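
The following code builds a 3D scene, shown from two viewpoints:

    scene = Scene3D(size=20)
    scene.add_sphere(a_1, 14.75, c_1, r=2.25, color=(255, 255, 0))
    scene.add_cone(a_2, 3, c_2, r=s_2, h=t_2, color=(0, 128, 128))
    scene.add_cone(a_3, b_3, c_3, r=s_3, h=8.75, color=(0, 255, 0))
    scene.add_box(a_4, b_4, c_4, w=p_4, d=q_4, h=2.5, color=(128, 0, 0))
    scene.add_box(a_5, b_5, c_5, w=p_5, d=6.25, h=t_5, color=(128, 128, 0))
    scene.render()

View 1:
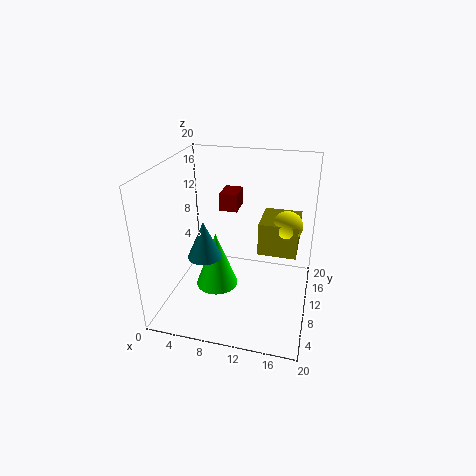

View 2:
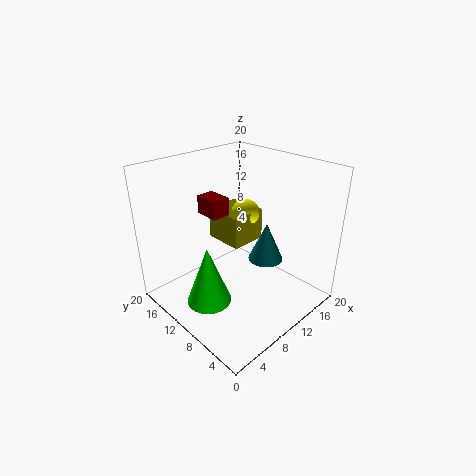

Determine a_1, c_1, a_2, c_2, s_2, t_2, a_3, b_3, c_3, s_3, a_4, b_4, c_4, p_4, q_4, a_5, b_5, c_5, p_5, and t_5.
a_1 = 16.25, c_1 = 10.25, a_2 = 7.75, c_2 = 11, s_2 = 2, t_2 = 4.5, a_3 = 6, b_3 = 12, c_3 = 0.25, s_3 = 3.25, a_4 = 7, b_4 = 11.25, c_4 = 13.25, p_4 = 2.5, q_4 = 3.5, a_5 = 12.25, b_5 = 12.75, c_5 = 6, p_5 = 5.75, t_5 = 5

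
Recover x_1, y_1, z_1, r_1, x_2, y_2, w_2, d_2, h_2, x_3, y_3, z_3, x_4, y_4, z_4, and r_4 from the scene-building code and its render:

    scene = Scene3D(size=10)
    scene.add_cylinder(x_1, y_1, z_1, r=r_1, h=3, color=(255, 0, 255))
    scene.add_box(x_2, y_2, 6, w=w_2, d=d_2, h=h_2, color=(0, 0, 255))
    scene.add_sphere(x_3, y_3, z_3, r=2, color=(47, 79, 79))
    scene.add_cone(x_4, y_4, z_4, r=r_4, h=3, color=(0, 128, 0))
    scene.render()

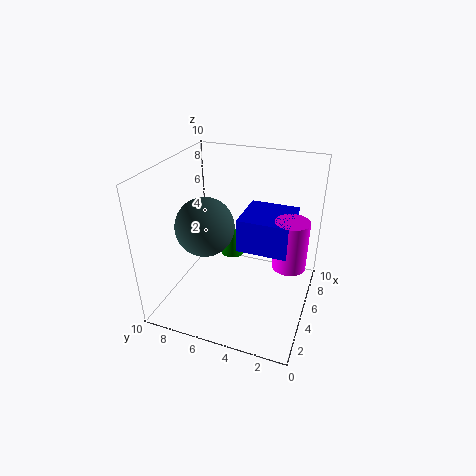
x_1 = 3
y_1 = 1
z_1 = 5
r_1 = 1
x_2 = 2
y_2 = 1
w_2 = 3
d_2 = 3
h_2 = 2
x_3 = 4
y_3 = 7
z_3 = 6
x_4 = 9
y_4 = 7
z_4 = 1
r_4 = 1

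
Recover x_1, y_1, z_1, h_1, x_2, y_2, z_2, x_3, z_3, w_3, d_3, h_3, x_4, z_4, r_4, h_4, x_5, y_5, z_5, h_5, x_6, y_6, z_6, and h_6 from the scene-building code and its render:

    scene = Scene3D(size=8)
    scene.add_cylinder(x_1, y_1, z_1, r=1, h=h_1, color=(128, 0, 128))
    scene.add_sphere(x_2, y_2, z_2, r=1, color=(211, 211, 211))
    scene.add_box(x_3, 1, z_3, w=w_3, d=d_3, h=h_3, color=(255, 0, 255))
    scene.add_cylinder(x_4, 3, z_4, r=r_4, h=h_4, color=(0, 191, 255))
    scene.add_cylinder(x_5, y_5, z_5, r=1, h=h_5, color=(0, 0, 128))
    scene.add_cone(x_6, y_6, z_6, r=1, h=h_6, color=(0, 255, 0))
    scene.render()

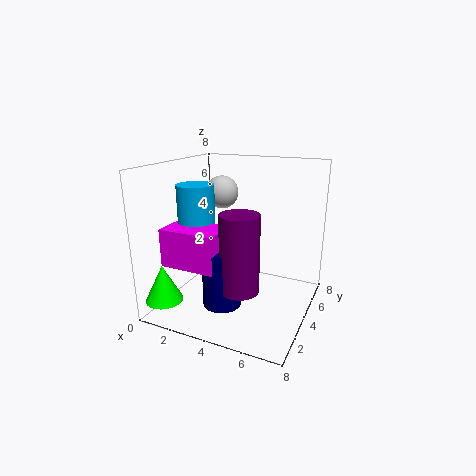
x_1 = 5, y_1 = 2, z_1 = 2, h_1 = 4, x_2 = 2, y_2 = 6, z_2 = 6, x_3 = 1, z_3 = 3, w_3 = 3, d_3 = 2, h_3 = 2, x_4 = 2, z_4 = 3, r_4 = 1, h_4 = 4, x_5 = 4, y_5 = 2, z_5 = 1, h_5 = 3, x_6 = 1, y_6 = 1, z_6 = 1, h_6 = 2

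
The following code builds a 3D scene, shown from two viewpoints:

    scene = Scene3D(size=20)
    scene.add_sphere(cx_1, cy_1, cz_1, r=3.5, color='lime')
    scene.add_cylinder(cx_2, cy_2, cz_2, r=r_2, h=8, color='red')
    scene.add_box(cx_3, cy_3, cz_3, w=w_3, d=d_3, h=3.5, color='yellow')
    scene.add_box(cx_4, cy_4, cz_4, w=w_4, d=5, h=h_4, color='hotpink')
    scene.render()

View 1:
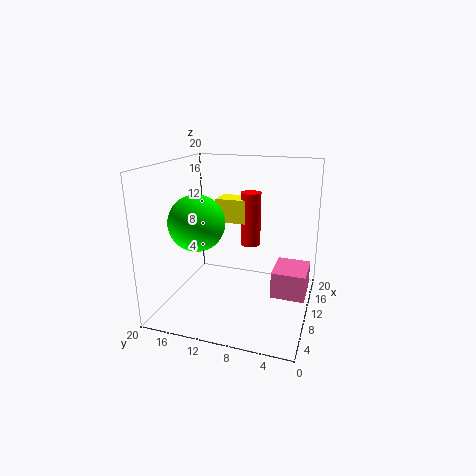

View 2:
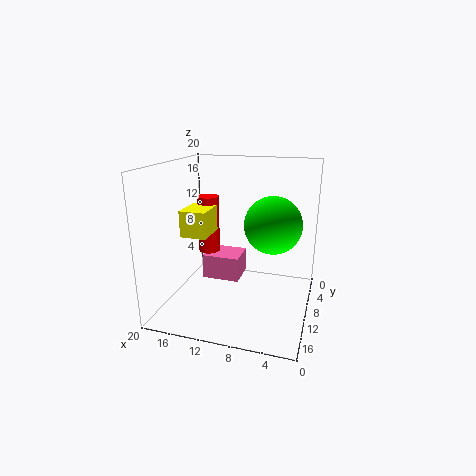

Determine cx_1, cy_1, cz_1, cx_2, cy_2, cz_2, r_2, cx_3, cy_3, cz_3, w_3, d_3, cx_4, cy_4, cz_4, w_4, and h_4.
cx_1 = 4.5; cy_1 = 13.5; cz_1 = 13.5; cx_2 = 14.5; cy_2 = 9.5; cz_2 = 7.5; r_2 = 1.5; cx_3 = 13; cy_3 = 10; cz_3 = 11; w_3 = 3.5; d_3 = 4.5; cx_4 = 11.5; cy_4 = 0.5; cz_4 = 0.5; w_4 = 6; h_4 = 4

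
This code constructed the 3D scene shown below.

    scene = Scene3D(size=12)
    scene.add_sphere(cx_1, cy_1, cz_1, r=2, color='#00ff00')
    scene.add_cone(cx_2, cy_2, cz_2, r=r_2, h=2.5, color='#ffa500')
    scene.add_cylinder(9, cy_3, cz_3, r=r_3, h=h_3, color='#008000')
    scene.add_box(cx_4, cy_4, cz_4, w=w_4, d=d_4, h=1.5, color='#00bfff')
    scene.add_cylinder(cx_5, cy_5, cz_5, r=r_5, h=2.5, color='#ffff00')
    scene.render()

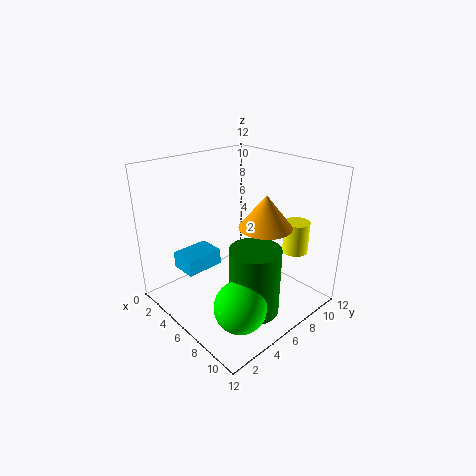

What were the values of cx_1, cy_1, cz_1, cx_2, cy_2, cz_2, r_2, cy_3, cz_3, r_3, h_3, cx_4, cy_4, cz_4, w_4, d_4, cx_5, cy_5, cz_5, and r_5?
cx_1 = 9.5
cy_1 = 3
cz_1 = 2.5
cx_2 = 9
cy_2 = 6
cz_2 = 8
r_2 = 2
cy_3 = 5
cz_3 = 1
r_3 = 2
h_3 = 5.5
cx_4 = 0.5
cy_4 = 3
cz_4 = 2
w_4 = 2.5
d_4 = 3.5
cx_5 = 10
cy_5 = 8.5
cz_5 = 5.5
r_5 = 1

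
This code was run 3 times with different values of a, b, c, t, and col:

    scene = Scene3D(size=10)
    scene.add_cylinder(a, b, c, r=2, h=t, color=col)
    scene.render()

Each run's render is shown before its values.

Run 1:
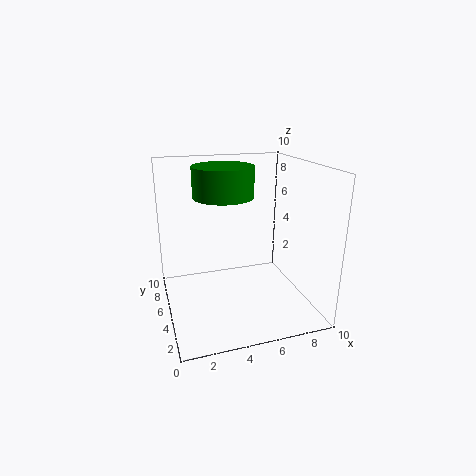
a = 4; b = 5; c = 8; t = 2; col = 'green'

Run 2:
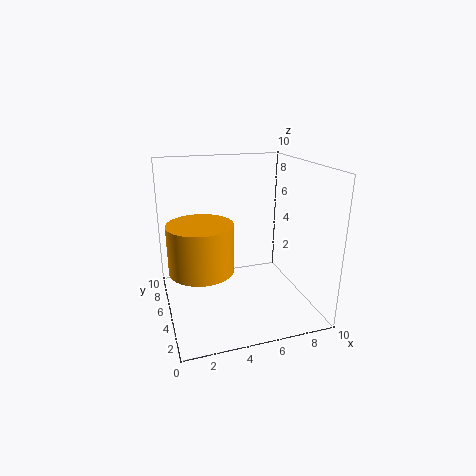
a = 2; b = 3; c = 4; t = 3; col = 'orange'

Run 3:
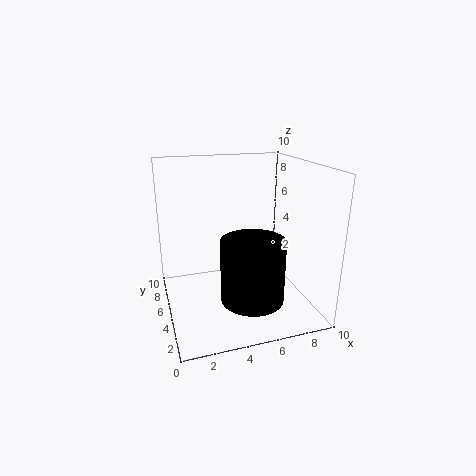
a = 5; b = 2; c = 2; t = 4; col = 'black'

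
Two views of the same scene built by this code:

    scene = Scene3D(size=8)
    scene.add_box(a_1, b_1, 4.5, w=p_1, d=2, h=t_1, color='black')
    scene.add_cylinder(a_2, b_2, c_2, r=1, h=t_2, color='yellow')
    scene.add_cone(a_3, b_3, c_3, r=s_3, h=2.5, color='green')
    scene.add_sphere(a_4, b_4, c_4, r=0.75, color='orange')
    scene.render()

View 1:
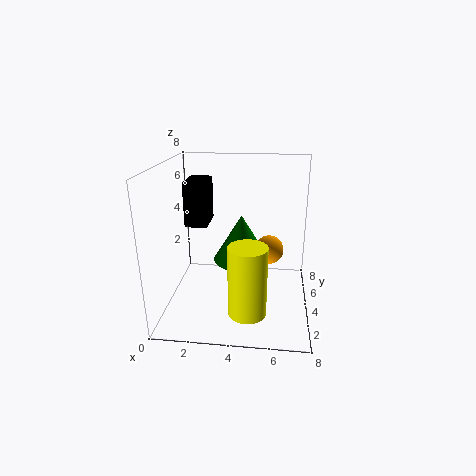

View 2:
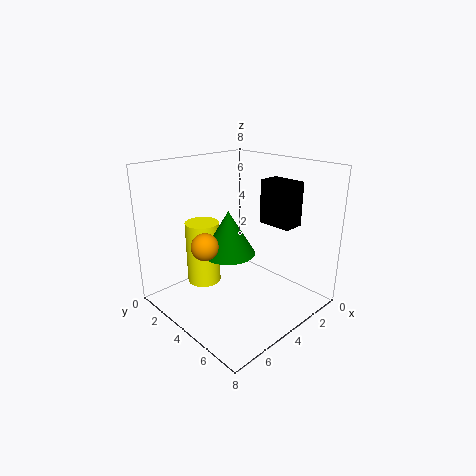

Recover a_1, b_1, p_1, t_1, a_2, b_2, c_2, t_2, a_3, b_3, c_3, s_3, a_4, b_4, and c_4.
a_1 = 1
b_1 = 4
p_1 = 1.25
t_1 = 2.5
a_2 = 4.75
b_2 = 1.75
c_2 = 0.75
t_2 = 3.75
a_3 = 4.25
b_3 = 3.5
c_3 = 3
s_3 = 1.5
a_4 = 5.75
b_4 = 3.25
c_4 = 3.75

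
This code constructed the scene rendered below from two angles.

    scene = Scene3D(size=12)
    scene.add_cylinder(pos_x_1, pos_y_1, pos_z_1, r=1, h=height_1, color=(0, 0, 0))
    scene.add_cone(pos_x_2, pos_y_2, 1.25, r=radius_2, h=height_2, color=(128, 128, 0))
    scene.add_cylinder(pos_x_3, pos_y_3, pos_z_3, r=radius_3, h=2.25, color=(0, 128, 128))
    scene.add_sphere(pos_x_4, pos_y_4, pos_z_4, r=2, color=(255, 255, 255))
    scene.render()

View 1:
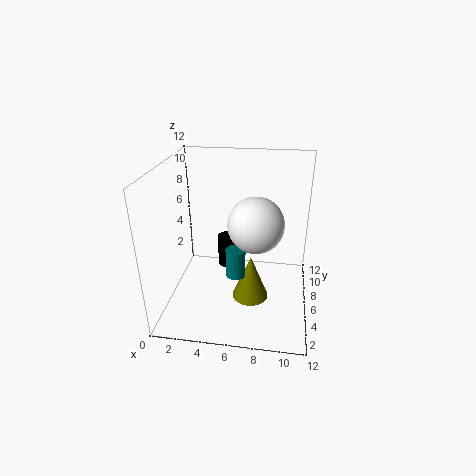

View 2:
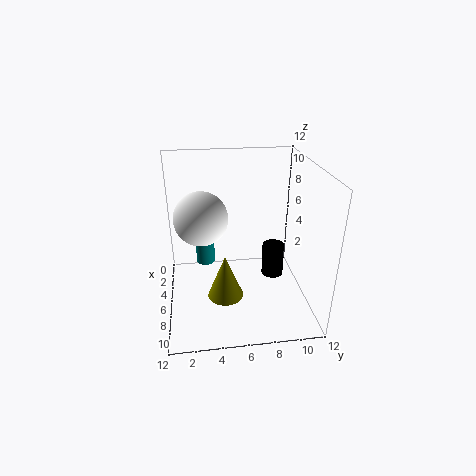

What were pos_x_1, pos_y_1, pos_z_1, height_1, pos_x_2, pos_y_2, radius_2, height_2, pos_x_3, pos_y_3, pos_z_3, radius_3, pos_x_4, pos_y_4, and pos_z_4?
pos_x_1 = 4.5; pos_y_1 = 9.5; pos_z_1 = 1.25; height_1 = 3; pos_x_2 = 7.25; pos_y_2 = 4.75; radius_2 = 1.5; height_2 = 3.75; pos_x_3 = 6.25; pos_y_3 = 3.25; pos_z_3 = 4.25; radius_3 = 0.75; pos_x_4 = 7.75; pos_y_4 = 3; pos_z_4 = 8.75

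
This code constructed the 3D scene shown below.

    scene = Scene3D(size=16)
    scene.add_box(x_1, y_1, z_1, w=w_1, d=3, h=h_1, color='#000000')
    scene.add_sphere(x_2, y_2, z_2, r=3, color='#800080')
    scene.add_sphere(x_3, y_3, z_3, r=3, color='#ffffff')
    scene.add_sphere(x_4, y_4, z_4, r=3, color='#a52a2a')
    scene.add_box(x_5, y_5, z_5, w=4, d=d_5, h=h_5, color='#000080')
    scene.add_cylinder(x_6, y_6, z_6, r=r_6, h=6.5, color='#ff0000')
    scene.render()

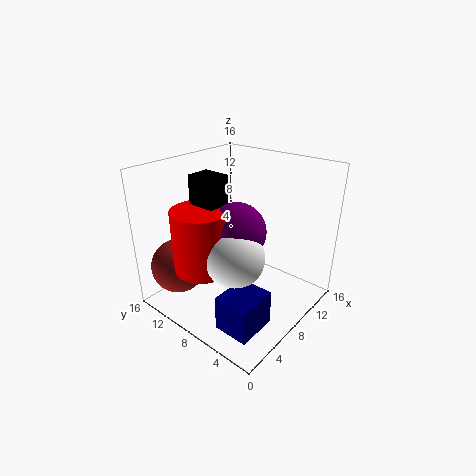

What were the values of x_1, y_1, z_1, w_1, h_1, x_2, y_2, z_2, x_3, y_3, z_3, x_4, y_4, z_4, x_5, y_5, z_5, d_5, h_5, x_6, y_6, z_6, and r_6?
x_1 = 4, y_1 = 8, z_1 = 10, w_1 = 2.5, h_1 = 5.5, x_2 = 6, y_2 = 6.5, z_2 = 10, x_3 = 4.5, y_3 = 5.5, z_3 = 8, x_4 = 3, y_4 = 12.5, z_4 = 5, x_5 = 0.5, y_5 = 1, z_5 = 2.5, d_5 = 3.5, h_5 = 3.5, x_6 = 3.5, y_6 = 9, z_6 = 6, r_6 = 3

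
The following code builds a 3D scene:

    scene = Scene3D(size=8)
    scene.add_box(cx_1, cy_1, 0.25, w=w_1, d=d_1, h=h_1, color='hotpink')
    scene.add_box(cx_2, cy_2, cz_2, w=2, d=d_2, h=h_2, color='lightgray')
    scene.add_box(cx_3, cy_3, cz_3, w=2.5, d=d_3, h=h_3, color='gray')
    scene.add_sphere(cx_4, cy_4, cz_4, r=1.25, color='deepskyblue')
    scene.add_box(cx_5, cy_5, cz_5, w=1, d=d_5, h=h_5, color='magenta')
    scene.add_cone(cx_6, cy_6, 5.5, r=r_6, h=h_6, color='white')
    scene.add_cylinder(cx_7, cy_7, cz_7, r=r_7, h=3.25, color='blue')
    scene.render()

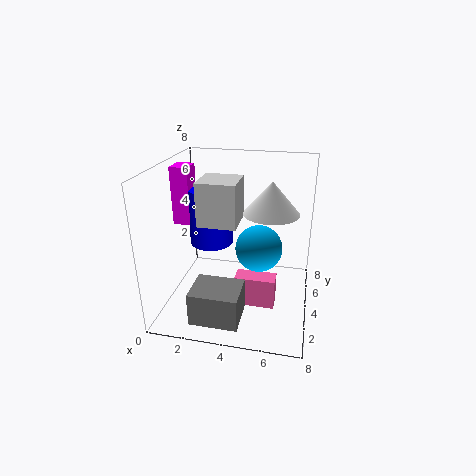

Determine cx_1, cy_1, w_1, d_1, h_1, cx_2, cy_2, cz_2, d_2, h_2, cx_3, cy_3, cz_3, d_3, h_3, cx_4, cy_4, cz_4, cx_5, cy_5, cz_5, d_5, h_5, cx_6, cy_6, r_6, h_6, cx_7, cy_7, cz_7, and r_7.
cx_1 = 4, cy_1 = 3, w_1 = 2.25, d_1 = 1, h_1 = 1.75, cx_2 = 2.25, cy_2 = 2.25, cz_2 = 5.25, d_2 = 2, h_2 = 2.25, cx_3 = 2.25, cy_3 = 0.25, cz_3 = 0.75, d_3 = 2, h_3 = 1.75, cx_4 = 5.25, cy_4 = 3.5, cz_4 = 3.75, cx_5 = 0.25, cy_5 = 4, cz_5 = 4.5, d_5 = 1.25, h_5 = 3.25, cx_6 = 5.75, cy_6 = 4.25, r_6 = 1.5, h_6 = 1.75, cx_7 = 2.25, cy_7 = 4.75, cz_7 = 3.25, r_7 = 1.25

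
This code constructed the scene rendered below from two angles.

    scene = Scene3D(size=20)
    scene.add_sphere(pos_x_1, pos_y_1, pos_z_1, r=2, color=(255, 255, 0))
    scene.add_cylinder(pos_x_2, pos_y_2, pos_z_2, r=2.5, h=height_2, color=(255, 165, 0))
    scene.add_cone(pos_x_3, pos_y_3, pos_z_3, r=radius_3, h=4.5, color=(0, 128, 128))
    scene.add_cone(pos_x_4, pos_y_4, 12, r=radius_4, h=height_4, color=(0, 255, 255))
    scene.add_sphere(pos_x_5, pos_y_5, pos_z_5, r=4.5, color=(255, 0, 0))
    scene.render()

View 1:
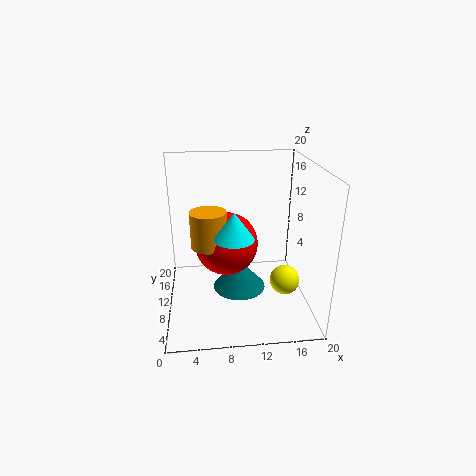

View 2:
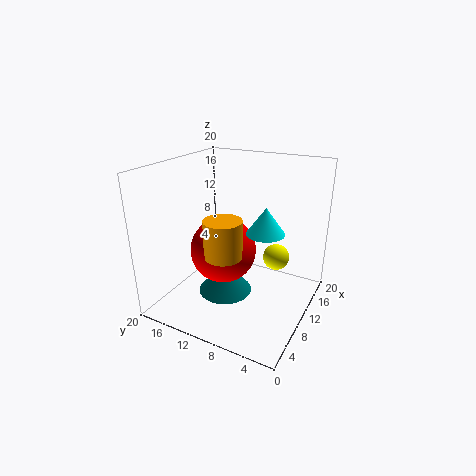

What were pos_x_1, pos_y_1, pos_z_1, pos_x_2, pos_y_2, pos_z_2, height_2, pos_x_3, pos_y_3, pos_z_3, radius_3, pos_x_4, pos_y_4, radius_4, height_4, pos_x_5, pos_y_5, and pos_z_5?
pos_x_1 = 16
pos_y_1 = 6.5
pos_z_1 = 5
pos_x_2 = 6
pos_y_2 = 10
pos_z_2 = 9
height_2 = 5
pos_x_3 = 10.5
pos_y_3 = 12.5
pos_z_3 = 0.5
radius_3 = 4
pos_x_4 = 9
pos_y_4 = 5.5
radius_4 = 2.5
height_4 = 3.5
pos_x_5 = 8.5
pos_y_5 = 11.5
pos_z_5 = 8.5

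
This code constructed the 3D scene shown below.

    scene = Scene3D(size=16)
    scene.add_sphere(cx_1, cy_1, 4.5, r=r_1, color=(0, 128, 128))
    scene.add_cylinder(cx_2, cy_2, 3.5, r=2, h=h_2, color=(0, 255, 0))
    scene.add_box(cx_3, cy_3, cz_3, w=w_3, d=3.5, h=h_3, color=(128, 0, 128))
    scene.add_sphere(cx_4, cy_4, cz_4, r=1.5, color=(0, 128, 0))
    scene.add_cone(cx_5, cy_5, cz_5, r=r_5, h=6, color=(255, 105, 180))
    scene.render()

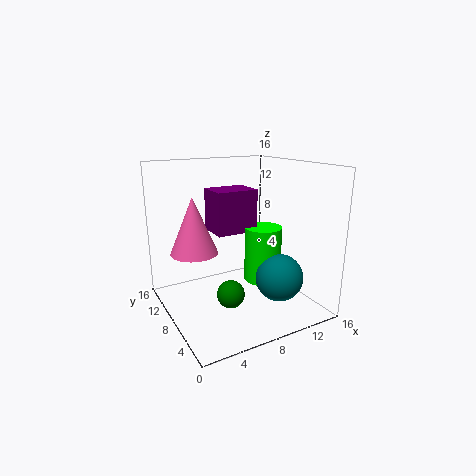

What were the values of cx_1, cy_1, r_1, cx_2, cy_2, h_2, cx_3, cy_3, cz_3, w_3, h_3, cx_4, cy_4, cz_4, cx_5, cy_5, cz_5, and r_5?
cx_1 = 10.5
cy_1 = 3.5
r_1 = 2.5
cx_2 = 10
cy_2 = 6
h_2 = 6
cx_3 = 5
cy_3 = 6.5
cz_3 = 9
w_3 = 4.5
h_3 = 4.5
cx_4 = 6
cy_4 = 6
cz_4 = 2.5
cx_5 = 3
cy_5 = 8.5
cz_5 = 7
r_5 = 2.5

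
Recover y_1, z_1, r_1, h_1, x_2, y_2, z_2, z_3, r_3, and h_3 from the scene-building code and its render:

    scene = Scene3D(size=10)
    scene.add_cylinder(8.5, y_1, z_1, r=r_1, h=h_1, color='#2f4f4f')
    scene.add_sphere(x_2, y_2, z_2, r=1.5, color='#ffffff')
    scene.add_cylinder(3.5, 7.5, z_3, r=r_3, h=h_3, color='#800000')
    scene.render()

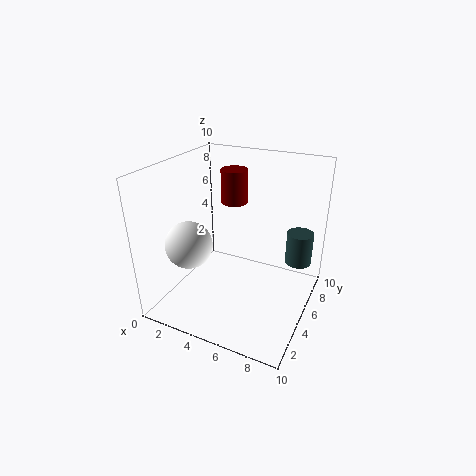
y_1 = 8.5, z_1 = 2, r_1 = 1, h_1 = 2.5, x_2 = 3, y_2 = 2, z_2 = 5.5, z_3 = 6.5, r_3 = 1, h_3 = 2.5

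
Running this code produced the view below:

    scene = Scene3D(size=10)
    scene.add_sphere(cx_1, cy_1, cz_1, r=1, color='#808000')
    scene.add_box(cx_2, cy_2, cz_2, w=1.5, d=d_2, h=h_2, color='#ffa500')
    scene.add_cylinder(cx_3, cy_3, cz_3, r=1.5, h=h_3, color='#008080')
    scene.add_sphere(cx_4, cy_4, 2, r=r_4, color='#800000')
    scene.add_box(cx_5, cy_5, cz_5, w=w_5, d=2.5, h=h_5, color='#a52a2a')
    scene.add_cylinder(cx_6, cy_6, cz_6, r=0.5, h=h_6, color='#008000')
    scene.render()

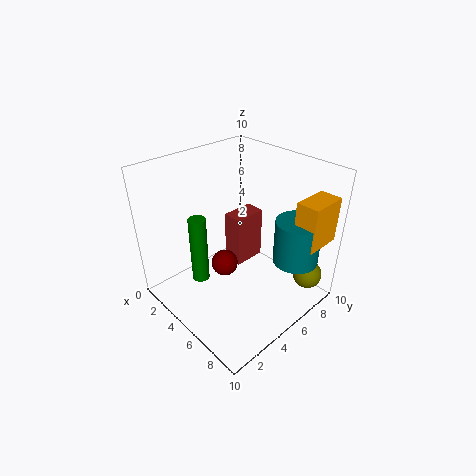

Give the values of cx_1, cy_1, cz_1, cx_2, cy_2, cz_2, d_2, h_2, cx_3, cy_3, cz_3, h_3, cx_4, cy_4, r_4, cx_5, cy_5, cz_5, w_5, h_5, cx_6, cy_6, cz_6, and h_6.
cx_1 = 9; cy_1 = 8; cz_1 = 2.5; cx_2 = 8.5; cy_2 = 6.5; cz_2 = 5.5; d_2 = 2.5; h_2 = 3; cx_3 = 8.5; cy_3 = 7; cz_3 = 4; h_3 = 3; cx_4 = 3.5; cy_4 = 5; r_4 = 1; cx_5 = 2.5; cy_5 = 6; cz_5 = 1.5; w_5 = 1.5; h_5 = 4; cx_6 = 6; cy_6 = 1; cz_6 = 4.5; h_6 = 4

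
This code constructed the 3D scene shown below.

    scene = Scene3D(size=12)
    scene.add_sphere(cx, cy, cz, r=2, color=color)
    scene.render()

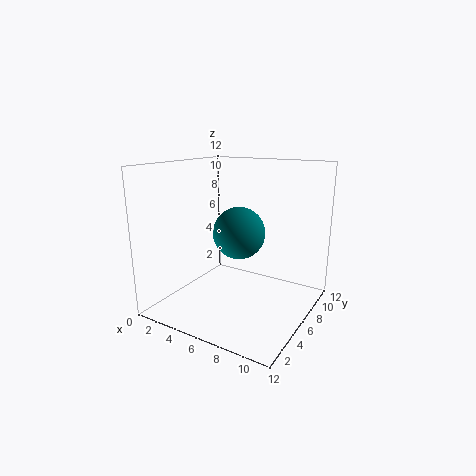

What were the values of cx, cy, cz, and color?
cx = 7
cy = 4.5
cz = 7
color = 'teal'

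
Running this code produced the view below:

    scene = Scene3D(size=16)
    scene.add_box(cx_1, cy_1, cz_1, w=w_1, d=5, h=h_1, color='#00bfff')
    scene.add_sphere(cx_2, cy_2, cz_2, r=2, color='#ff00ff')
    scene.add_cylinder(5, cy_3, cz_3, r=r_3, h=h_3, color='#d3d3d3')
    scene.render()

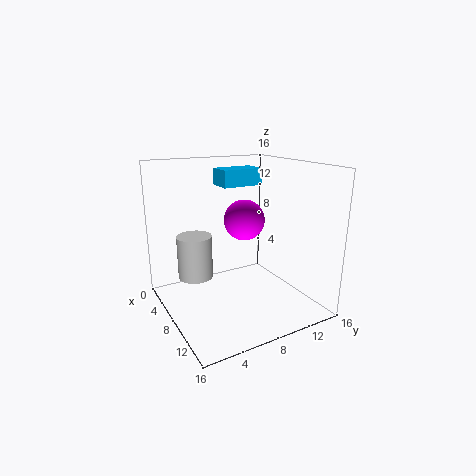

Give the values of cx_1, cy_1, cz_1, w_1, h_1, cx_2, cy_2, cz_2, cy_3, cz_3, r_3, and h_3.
cx_1 = 2, cy_1 = 8, cz_1 = 13, w_1 = 3, h_1 = 2, cx_2 = 11, cy_2 = 7, cz_2 = 11, cy_3 = 4, cz_3 = 3, r_3 = 2, h_3 = 5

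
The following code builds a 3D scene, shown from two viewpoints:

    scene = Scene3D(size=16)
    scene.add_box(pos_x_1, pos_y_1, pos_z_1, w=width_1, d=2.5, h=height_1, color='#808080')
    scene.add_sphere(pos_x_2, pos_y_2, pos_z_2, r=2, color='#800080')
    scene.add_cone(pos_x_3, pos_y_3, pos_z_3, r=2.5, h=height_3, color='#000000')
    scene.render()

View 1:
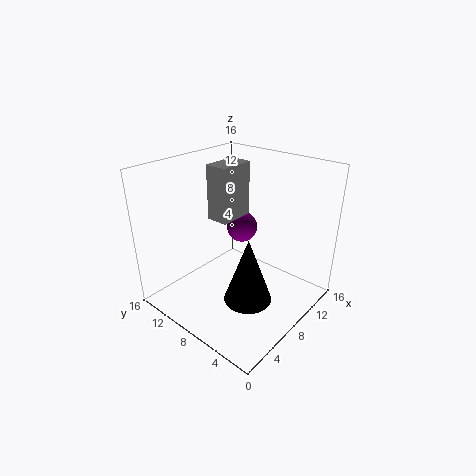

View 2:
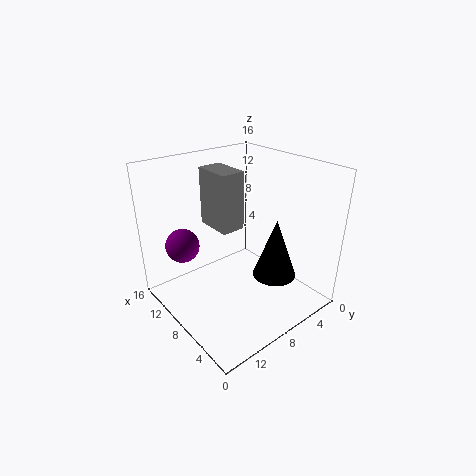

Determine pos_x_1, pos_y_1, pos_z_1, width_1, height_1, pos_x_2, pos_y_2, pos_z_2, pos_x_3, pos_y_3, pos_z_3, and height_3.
pos_x_1 = 6.5, pos_y_1 = 8.5, pos_z_1 = 10, width_1 = 4, height_1 = 6, pos_x_2 = 13.5, pos_y_2 = 12, pos_z_2 = 6, pos_x_3 = 5.5, pos_y_3 = 4.5, pos_z_3 = 3, height_3 = 7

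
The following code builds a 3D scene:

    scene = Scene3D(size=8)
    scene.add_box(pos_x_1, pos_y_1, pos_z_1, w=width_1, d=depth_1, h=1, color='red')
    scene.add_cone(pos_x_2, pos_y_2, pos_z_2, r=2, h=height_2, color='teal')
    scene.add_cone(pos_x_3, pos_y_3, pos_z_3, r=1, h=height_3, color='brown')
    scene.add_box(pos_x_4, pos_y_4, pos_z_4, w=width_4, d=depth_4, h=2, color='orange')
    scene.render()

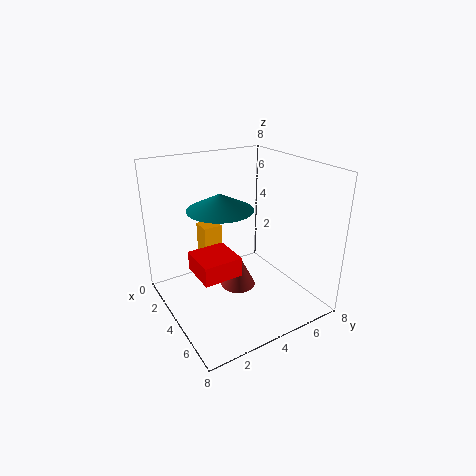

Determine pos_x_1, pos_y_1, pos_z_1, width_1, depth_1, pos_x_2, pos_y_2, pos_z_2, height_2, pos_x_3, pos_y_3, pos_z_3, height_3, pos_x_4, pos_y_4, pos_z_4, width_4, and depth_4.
pos_x_1 = 4
pos_y_1 = 1
pos_z_1 = 3
width_1 = 2
depth_1 = 2
pos_x_2 = 2
pos_y_2 = 4
pos_z_2 = 5
height_2 = 1
pos_x_3 = 4
pos_y_3 = 4
pos_z_3 = 1
height_3 = 2
pos_x_4 = 3
pos_y_4 = 2
pos_z_4 = 3
width_4 = 1
depth_4 = 1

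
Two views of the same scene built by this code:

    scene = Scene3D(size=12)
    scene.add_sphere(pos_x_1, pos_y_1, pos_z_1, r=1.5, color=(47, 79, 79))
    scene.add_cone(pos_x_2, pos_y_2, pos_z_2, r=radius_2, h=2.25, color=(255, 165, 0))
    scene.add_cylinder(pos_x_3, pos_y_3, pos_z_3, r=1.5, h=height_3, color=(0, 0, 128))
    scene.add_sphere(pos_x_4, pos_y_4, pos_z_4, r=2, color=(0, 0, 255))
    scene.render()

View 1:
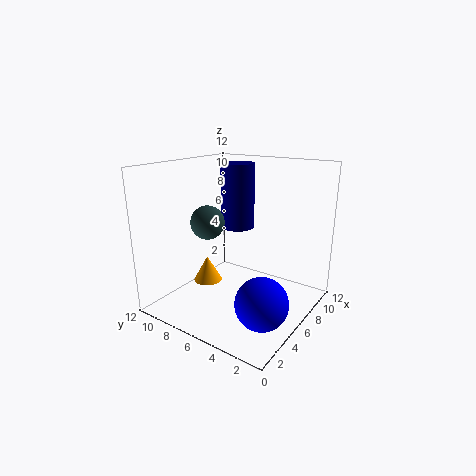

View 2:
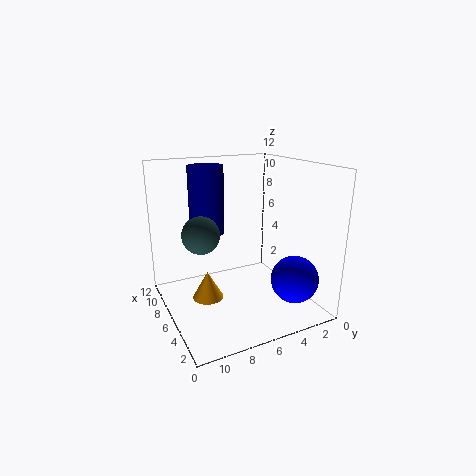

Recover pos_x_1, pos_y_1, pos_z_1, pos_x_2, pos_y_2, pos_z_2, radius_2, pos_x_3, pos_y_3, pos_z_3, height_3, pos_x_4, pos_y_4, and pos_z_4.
pos_x_1 = 6; pos_y_1 = 9.25; pos_z_1 = 6.75; pos_x_2 = 5.5; pos_y_2 = 9; pos_z_2 = 1.5; radius_2 = 1.25; pos_x_3 = 8.5; pos_y_3 = 7.75; pos_z_3 = 6; height_3 = 5.75; pos_x_4 = 3.25; pos_y_4 = 2; pos_z_4 = 2.5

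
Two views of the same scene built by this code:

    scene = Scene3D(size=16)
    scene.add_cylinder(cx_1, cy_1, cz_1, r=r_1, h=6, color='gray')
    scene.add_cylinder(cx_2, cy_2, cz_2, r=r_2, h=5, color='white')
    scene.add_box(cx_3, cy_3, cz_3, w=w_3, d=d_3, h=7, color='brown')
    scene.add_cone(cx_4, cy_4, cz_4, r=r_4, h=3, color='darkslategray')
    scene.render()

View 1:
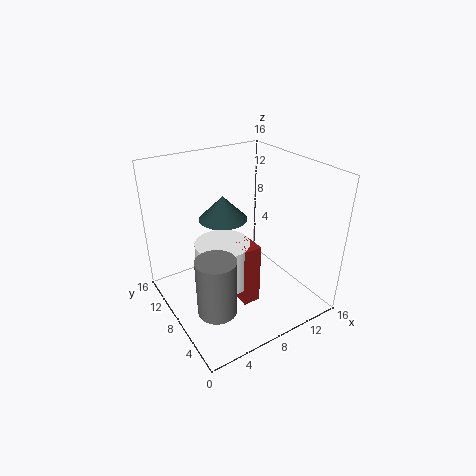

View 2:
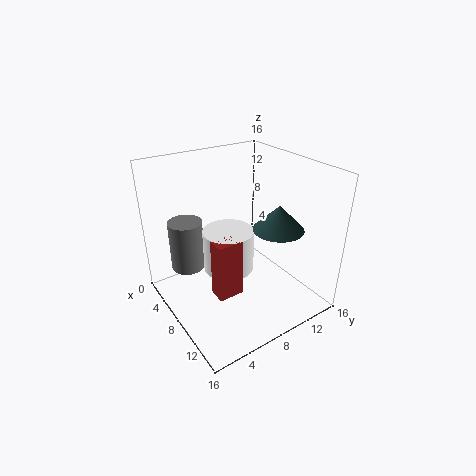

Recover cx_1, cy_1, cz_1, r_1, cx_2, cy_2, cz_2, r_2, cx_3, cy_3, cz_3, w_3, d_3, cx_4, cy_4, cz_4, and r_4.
cx_1 = 3; cy_1 = 4; cz_1 = 3; r_1 = 2; cx_2 = 6; cy_2 = 8; cz_2 = 3; r_2 = 3; cx_3 = 7; cy_3 = 5; cz_3 = 1; w_3 = 2; d_3 = 3; cx_4 = 9; cy_4 = 13; cz_4 = 8; r_4 = 3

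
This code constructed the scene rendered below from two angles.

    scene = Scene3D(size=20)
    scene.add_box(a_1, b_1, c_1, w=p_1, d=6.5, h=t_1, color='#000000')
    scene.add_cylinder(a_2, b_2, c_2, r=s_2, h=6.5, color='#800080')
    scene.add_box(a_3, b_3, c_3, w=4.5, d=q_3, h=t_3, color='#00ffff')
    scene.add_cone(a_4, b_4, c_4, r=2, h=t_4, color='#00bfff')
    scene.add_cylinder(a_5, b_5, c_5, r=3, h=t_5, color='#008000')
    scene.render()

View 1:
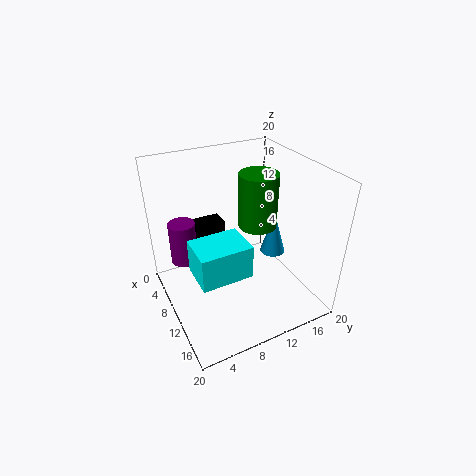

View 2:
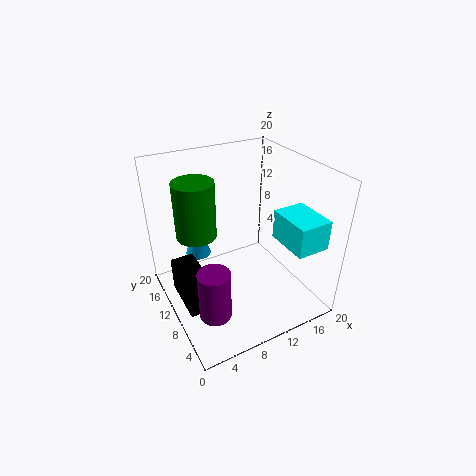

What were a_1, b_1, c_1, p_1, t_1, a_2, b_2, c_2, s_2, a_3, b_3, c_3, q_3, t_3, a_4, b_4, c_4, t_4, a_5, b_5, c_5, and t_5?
a_1 = 0.5
b_1 = 4.5
c_1 = 4.5
p_1 = 3
t_1 = 4.5
a_2 = 3.5
b_2 = 4
c_2 = 4
s_2 = 2
a_3 = 14
b_3 = 1.5
c_3 = 10.5
q_3 = 6
t_3 = 4
a_4 = 7
b_4 = 18
c_4 = 3.5
t_4 = 7
a_5 = 6
b_5 = 15.5
c_5 = 8.5
t_5 = 8.5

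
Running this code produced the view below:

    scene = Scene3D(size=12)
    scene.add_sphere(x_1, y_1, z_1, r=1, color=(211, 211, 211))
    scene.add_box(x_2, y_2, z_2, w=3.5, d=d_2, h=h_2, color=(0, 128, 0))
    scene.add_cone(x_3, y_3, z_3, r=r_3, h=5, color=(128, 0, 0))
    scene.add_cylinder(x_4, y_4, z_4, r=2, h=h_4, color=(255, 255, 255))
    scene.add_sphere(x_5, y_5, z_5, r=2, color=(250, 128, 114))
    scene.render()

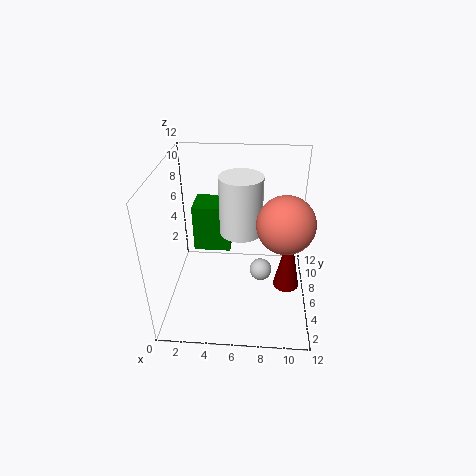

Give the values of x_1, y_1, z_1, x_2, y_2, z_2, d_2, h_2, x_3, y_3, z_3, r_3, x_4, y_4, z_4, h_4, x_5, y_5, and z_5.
x_1 = 8, y_1 = 7, z_1 = 2, x_2 = 1.5, y_2 = 9, z_2 = 2.5, d_2 = 3, h_2 = 4.5, x_3 = 10, y_3 = 3.5, z_3 = 3.5, r_3 = 1, x_4 = 6, y_4 = 9.5, z_4 = 4.5, h_4 = 5.5, x_5 = 9.5, y_5 = 2.5, z_5 = 9.5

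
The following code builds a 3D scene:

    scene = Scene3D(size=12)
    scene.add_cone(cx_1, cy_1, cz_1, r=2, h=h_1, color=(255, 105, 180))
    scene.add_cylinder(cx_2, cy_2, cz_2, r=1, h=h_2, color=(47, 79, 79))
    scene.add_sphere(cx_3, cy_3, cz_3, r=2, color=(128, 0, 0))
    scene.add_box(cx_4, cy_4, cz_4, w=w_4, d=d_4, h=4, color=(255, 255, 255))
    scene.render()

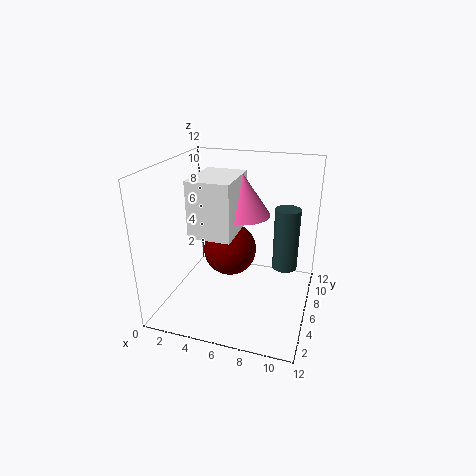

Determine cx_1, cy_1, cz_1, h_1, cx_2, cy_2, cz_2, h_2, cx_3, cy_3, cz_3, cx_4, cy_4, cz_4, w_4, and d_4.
cx_1 = 7, cy_1 = 4, cz_1 = 9, h_1 = 3, cx_2 = 10, cy_2 = 6, cz_2 = 4, h_2 = 5, cx_3 = 6, cy_3 = 4, cz_3 = 6, cx_4 = 4, cy_4 = 1, cz_4 = 8, w_4 = 3, d_4 = 4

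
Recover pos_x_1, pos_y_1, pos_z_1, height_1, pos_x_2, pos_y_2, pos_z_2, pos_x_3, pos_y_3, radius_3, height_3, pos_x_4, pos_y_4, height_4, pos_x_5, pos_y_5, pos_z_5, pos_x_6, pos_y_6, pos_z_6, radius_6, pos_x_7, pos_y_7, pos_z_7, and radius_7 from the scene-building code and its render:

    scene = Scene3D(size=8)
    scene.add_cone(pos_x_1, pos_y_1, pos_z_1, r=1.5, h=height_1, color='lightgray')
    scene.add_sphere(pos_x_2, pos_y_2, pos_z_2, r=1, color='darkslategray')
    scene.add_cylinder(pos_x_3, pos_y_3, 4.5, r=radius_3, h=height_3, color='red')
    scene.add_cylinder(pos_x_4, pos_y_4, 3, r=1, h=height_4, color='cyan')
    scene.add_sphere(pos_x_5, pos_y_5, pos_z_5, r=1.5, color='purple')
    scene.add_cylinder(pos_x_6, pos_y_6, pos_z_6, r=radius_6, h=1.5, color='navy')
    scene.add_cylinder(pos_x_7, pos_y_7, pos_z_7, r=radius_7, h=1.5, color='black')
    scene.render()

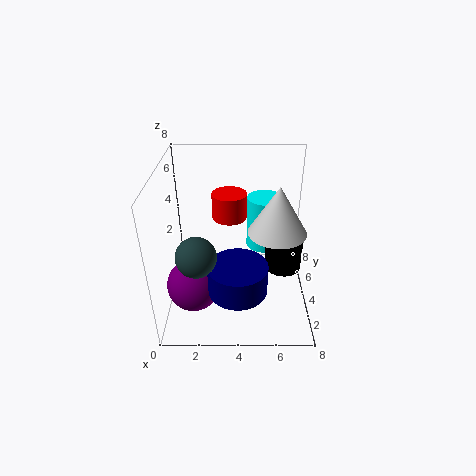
pos_x_1 = 6, pos_y_1 = 3, pos_z_1 = 5, height_1 = 2.5, pos_x_2 = 2, pos_y_2 = 1.5, pos_z_2 = 4.5, pos_x_3 = 3.5, pos_y_3 = 5.5, radius_3 = 1, height_3 = 1.5, pos_x_4 = 5.5, pos_y_4 = 5, height_4 = 3, pos_x_5 = 1.5, pos_y_5 = 3, pos_z_5 = 1.5, pos_x_6 = 4, pos_y_6 = 1.5, pos_z_6 = 2.5, radius_6 = 1.5, pos_x_7 = 6.5, pos_y_7 = 3.5, pos_z_7 = 2.5, radius_7 = 1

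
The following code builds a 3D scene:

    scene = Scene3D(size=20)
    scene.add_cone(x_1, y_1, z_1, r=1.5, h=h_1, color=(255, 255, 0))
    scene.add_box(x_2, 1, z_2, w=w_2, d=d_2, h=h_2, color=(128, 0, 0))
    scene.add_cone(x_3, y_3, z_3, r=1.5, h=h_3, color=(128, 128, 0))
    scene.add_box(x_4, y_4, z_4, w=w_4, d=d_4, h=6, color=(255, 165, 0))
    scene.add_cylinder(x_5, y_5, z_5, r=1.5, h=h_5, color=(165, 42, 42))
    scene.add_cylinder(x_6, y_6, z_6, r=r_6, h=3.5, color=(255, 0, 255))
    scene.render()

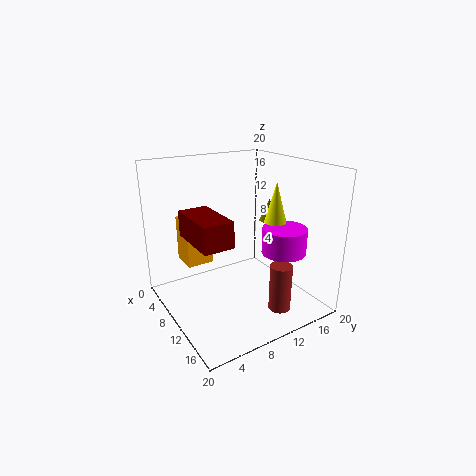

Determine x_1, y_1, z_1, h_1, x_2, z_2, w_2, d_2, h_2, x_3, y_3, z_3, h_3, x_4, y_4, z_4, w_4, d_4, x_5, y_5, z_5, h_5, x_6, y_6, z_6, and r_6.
x_1 = 13, y_1 = 14, z_1 = 12.5, h_1 = 5.5, x_2 = 11.5, z_2 = 13, w_2 = 6.5, d_2 = 3.5, h_2 = 3, x_3 = 6.5, y_3 = 18, z_3 = 10, h_3 = 3.5, x_4 = 6.5, y_4 = 2.5, z_4 = 7.5, w_4 = 3.5, d_4 = 3.5, x_5 = 16, y_5 = 13, z_5 = 1, h_5 = 6.5, x_6 = 14.5, y_6 = 14.5, z_6 = 8.5, r_6 = 3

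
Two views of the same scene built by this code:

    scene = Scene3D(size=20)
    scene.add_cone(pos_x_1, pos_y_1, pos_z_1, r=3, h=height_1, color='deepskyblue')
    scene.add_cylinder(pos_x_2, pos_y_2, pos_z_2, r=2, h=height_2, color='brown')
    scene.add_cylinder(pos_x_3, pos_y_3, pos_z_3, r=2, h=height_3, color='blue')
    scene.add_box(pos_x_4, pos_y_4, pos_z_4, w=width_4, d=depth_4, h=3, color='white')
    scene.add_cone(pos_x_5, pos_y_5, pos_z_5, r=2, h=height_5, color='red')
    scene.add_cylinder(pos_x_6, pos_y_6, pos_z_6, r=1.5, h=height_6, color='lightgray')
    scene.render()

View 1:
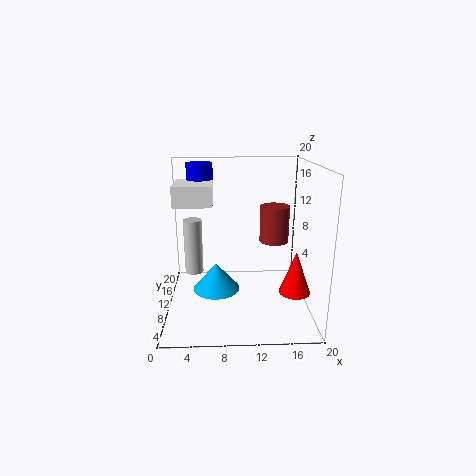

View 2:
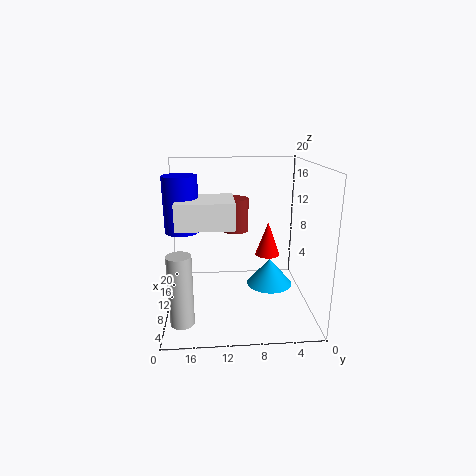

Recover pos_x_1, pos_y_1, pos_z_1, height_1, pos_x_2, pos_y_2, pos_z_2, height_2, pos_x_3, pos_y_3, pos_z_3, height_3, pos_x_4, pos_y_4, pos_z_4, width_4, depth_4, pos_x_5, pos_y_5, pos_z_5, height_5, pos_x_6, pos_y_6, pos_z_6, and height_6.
pos_x_1 = 7
pos_y_1 = 6
pos_z_1 = 4.5
height_1 = 3.5
pos_x_2 = 15
pos_y_2 = 10
pos_z_2 = 9.5
height_2 = 5
pos_x_3 = 4.5
pos_y_3 = 17
pos_z_3 = 13
height_3 = 6.5
pos_x_4 = 1
pos_y_4 = 11
pos_z_4 = 14
width_4 = 5.5
depth_4 = 6.5
pos_x_5 = 17
pos_y_5 = 4.5
pos_z_5 = 4.5
height_5 = 5.5
pos_x_6 = 3
pos_y_6 = 17.5
pos_z_6 = 1.5
height_6 = 9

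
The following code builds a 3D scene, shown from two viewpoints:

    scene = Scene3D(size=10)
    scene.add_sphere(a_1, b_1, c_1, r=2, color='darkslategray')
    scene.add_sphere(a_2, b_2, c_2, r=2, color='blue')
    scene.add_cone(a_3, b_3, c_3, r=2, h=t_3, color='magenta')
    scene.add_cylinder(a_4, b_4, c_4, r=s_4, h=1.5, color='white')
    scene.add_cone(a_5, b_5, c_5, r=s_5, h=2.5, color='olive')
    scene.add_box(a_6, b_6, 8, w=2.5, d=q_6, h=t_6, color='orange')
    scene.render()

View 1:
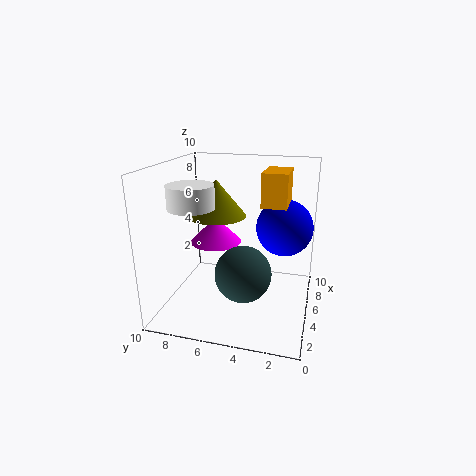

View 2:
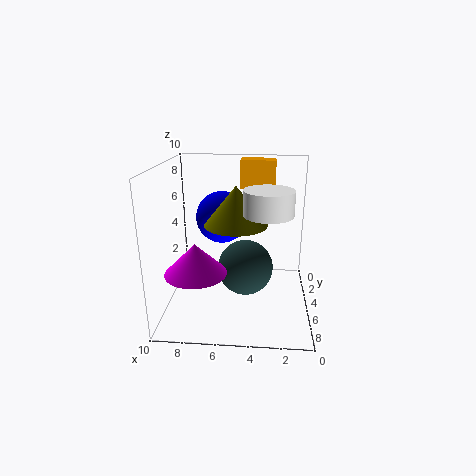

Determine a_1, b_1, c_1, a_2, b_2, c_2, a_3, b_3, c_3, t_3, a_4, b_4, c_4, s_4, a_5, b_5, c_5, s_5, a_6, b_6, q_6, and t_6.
a_1 = 4.5
b_1 = 4.5
c_1 = 2.5
a_2 = 6.5
b_2 = 2
c_2 = 5.5
a_3 = 7.5
b_3 = 7.5
c_3 = 3.5
t_3 = 2
a_4 = 3
b_4 = 7.5
c_4 = 7.5
s_4 = 1.5
a_5 = 5
b_5 = 6.5
c_5 = 6.5
s_5 = 2
a_6 = 2.5
b_6 = 1.5
q_6 = 1.5
t_6 = 2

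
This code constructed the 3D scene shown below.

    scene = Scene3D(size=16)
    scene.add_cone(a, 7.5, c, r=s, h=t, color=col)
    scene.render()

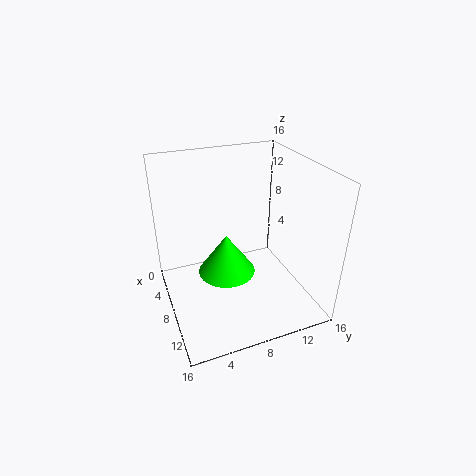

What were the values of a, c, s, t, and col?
a = 5.5; c = 2; s = 3.5; t = 5; col = 'lime'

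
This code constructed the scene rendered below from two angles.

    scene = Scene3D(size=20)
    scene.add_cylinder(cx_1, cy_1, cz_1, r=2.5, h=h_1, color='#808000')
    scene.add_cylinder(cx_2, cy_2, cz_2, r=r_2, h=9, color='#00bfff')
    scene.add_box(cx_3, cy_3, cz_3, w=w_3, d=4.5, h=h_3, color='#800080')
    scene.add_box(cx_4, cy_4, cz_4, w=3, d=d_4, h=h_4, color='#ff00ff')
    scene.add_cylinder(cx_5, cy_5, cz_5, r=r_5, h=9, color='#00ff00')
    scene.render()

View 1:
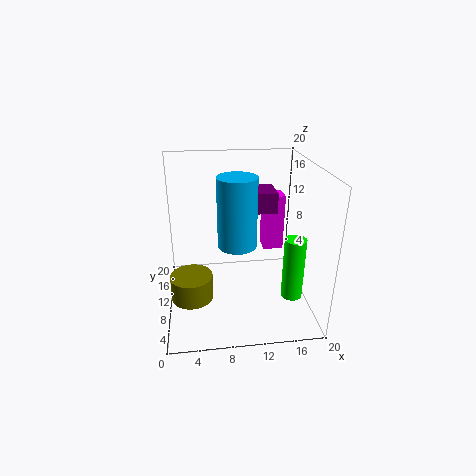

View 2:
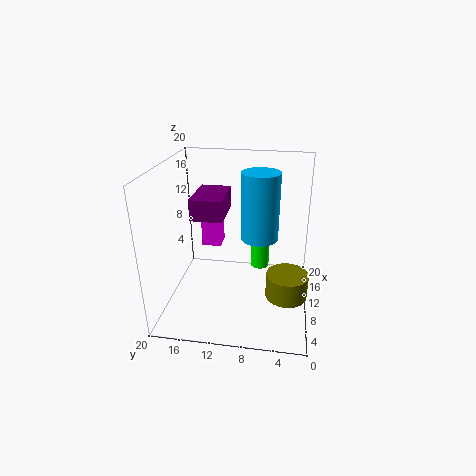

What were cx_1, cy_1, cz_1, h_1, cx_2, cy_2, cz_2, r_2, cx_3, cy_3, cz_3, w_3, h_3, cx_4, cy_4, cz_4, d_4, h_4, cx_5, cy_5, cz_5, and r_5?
cx_1 = 3.5, cy_1 = 3, cz_1 = 6, h_1 = 3, cx_2 = 9.5, cy_2 = 7, cz_2 = 10.5, r_2 = 2.5, cx_3 = 9, cy_3 = 12, cz_3 = 12.5, w_3 = 7, h_3 = 3, cx_4 = 14.5, cy_4 = 13.5, cz_4 = 6, d_4 = 3, h_4 = 8.5, cx_5 = 17.5, cy_5 = 7.5, cz_5 = 1.5, r_5 = 1.5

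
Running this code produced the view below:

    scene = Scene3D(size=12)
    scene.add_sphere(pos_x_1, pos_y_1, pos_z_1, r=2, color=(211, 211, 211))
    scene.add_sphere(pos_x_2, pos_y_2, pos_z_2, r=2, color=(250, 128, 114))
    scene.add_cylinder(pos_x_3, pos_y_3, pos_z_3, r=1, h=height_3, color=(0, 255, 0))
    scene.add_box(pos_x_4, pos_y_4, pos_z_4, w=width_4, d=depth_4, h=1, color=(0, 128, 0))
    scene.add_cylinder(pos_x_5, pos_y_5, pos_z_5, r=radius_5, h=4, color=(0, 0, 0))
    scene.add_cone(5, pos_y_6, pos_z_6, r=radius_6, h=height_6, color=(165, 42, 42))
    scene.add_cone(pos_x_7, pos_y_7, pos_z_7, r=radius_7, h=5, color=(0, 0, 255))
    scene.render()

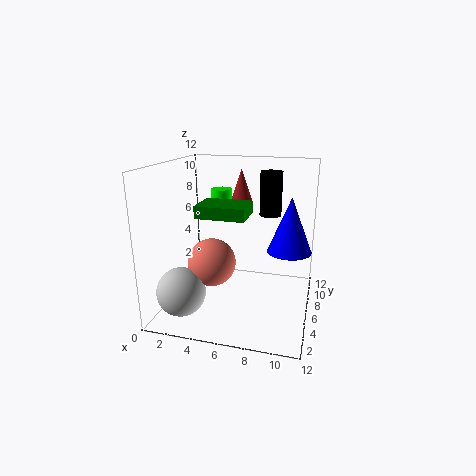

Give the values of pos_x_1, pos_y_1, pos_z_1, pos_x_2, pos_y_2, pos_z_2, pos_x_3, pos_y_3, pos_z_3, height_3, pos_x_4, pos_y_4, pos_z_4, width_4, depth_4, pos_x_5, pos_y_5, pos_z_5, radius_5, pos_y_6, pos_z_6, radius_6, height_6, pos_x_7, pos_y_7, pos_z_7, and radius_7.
pos_x_1 = 2, pos_y_1 = 3, pos_z_1 = 2, pos_x_2 = 4, pos_y_2 = 5, pos_z_2 = 4, pos_x_3 = 3, pos_y_3 = 11, pos_z_3 = 7, height_3 = 2, pos_x_4 = 3, pos_y_4 = 4, pos_z_4 = 8, width_4 = 4, depth_4 = 3, pos_x_5 = 8, pos_y_5 = 10, pos_z_5 = 7, radius_5 = 1, pos_y_6 = 11, pos_z_6 = 8, radius_6 = 1, height_6 = 3, pos_x_7 = 10, pos_y_7 = 9, pos_z_7 = 4, radius_7 = 2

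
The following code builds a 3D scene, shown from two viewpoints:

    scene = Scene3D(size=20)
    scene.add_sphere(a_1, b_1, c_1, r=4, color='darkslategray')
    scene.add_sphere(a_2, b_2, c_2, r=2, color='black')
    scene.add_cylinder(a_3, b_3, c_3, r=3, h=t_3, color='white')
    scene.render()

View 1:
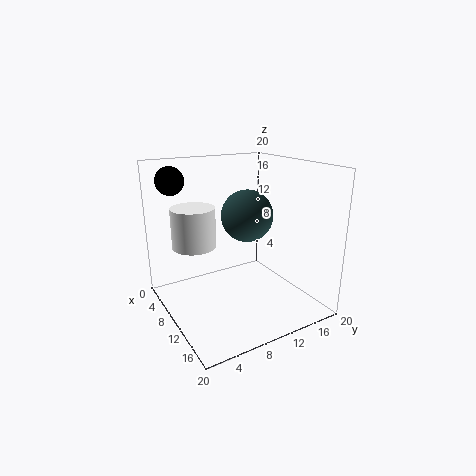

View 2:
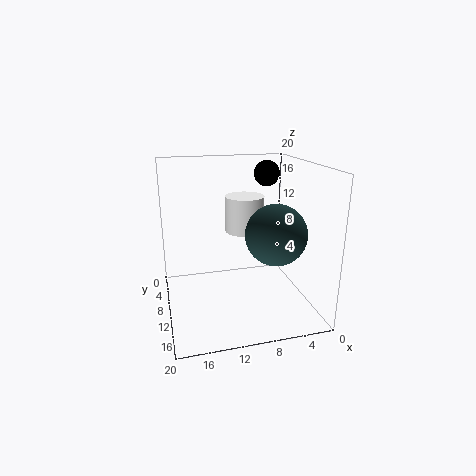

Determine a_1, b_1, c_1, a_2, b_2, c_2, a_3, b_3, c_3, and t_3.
a_1 = 6; b_1 = 14; c_1 = 11.5; a_2 = 3.5; b_2 = 3; c_2 = 17.5; a_3 = 7.5; b_3 = 4.5; c_3 = 9; t_3 = 5.5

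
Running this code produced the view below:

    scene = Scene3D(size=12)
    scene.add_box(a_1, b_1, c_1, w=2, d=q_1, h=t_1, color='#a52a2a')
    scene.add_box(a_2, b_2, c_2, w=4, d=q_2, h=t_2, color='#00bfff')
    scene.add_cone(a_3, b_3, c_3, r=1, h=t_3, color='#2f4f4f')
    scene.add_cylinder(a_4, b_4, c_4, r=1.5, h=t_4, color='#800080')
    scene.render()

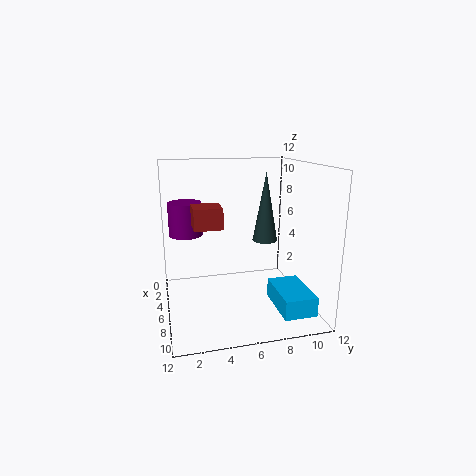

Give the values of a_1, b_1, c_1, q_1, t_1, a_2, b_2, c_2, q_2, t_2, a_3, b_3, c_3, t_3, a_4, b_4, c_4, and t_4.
a_1 = 8; b_1 = 2; c_1 = 8; q_1 = 2; t_1 = 1.5; a_2 = 8; b_2 = 8; c_2 = 1.5; q_2 = 2.5; t_2 = 1.5; a_3 = 7; b_3 = 8; c_3 = 6; t_3 = 5.5; a_4 = 2.5; b_4 = 2; c_4 = 5.5; t_4 = 3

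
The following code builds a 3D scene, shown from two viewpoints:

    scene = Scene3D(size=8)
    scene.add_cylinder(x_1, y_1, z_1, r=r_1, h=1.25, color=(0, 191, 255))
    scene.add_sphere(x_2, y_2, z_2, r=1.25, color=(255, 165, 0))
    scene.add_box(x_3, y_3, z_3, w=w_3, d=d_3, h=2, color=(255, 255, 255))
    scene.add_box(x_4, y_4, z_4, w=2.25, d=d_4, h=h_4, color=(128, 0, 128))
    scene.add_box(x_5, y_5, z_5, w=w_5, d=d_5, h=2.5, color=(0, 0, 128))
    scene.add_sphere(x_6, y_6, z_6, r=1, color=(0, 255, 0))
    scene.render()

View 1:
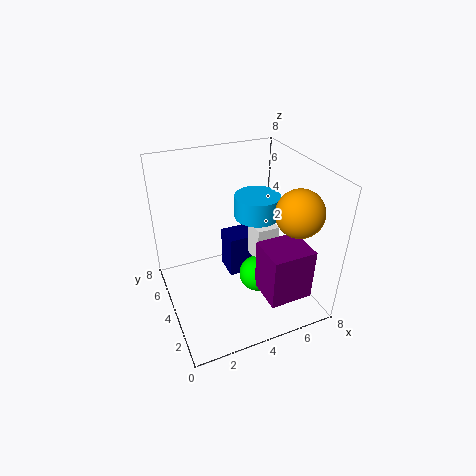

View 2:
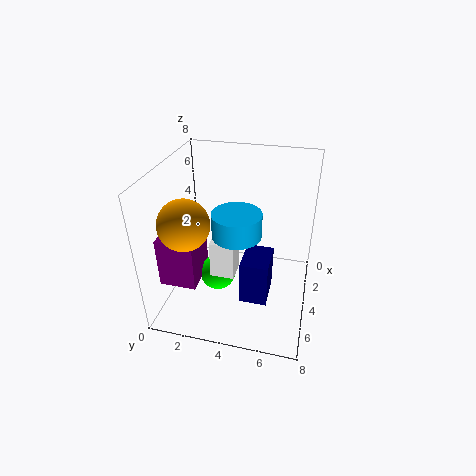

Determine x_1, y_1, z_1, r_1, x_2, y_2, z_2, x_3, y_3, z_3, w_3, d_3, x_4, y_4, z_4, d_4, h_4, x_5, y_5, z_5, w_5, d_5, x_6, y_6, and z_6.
x_1 = 5.25, y_1 = 4.25, z_1 = 5, r_1 = 1.25, x_2 = 6.5, y_2 = 2, z_2 = 6, x_3 = 4.75, y_3 = 3, z_3 = 2.75, w_3 = 1.25, d_3 = 1.25, x_4 = 4.25, y_4 = 0.25, z_4 = 2, d_4 = 2, h_4 = 2.75, x_5 = 3.75, y_5 = 4.5, z_5 = 1, w_5 = 2, d_5 = 1.5, x_6 = 4.75, y_6 = 3, z_6 = 2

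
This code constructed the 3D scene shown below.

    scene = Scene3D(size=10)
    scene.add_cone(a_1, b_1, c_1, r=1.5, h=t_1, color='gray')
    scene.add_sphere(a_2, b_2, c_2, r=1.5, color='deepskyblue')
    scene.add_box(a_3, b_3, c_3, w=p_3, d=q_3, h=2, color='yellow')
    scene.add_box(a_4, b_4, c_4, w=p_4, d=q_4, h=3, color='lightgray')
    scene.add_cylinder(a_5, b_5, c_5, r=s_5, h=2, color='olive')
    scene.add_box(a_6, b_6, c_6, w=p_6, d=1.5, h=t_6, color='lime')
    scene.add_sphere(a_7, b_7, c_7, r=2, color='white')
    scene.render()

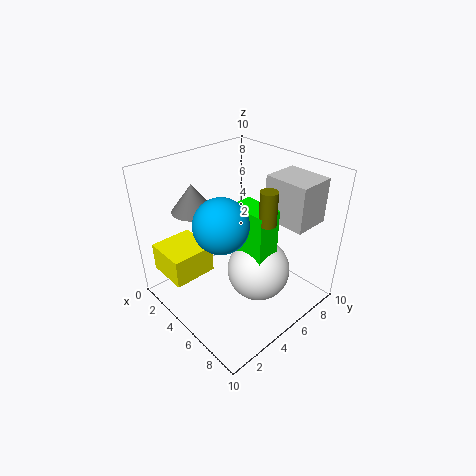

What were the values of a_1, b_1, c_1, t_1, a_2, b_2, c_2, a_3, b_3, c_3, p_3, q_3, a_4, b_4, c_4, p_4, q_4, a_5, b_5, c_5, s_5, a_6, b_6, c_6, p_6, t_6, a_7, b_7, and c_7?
a_1 = 2, b_1 = 3.5, c_1 = 6.5, t_1 = 2, a_2 = 7.5, b_2 = 1.5, c_2 = 8.5, a_3 = 1, b_3 = 0.5, c_3 = 2.5, p_3 = 3, q_3 = 3, a_4 = 6, b_4 = 6.5, c_4 = 6.5, p_4 = 3, q_4 = 2.5, a_5 = 8.5, b_5 = 4, c_5 = 8, s_5 = 0.5, a_6 = 6, b_6 = 3.5, c_6 = 5, p_6 = 2.5, t_6 = 3.5, a_7 = 7.5, b_7 = 4.5, c_7 = 4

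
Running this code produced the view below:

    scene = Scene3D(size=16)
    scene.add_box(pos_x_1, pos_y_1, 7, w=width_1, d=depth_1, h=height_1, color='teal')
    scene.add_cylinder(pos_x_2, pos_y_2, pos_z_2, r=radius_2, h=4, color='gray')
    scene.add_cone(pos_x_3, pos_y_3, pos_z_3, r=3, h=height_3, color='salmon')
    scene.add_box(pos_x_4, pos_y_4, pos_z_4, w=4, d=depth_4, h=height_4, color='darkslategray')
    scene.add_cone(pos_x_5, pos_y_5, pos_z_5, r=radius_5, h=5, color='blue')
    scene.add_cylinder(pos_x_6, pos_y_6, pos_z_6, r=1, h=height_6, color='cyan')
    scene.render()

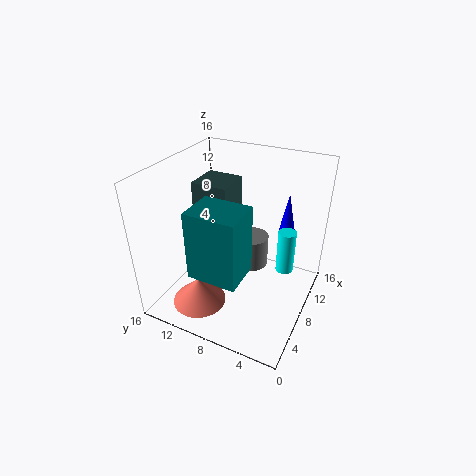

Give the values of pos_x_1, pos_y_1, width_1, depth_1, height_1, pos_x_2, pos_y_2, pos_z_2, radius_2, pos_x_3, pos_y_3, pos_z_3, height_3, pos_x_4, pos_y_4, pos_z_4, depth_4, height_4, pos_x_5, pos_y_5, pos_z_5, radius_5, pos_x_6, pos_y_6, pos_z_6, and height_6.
pos_x_1 = 1, pos_y_1 = 5, width_1 = 4, depth_1 = 5, height_1 = 7, pos_x_2 = 12, pos_y_2 = 8, pos_z_2 = 2, radius_2 = 2, pos_x_3 = 4, pos_y_3 = 11, pos_z_3 = 1, height_3 = 3, pos_x_4 = 7, pos_y_4 = 9, pos_z_4 = 8, depth_4 = 4, height_4 = 6, pos_x_5 = 13, pos_y_5 = 4, pos_z_5 = 7, radius_5 = 1, pos_x_6 = 10, pos_y_6 = 3, pos_z_6 = 4, height_6 = 5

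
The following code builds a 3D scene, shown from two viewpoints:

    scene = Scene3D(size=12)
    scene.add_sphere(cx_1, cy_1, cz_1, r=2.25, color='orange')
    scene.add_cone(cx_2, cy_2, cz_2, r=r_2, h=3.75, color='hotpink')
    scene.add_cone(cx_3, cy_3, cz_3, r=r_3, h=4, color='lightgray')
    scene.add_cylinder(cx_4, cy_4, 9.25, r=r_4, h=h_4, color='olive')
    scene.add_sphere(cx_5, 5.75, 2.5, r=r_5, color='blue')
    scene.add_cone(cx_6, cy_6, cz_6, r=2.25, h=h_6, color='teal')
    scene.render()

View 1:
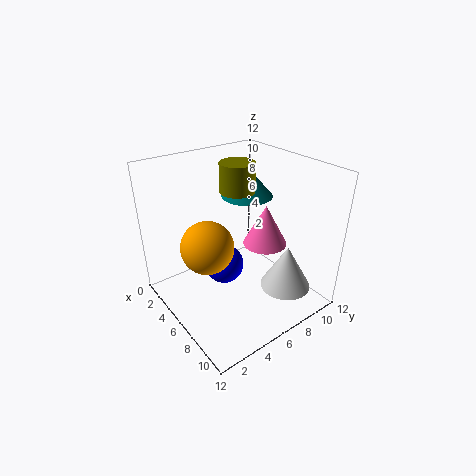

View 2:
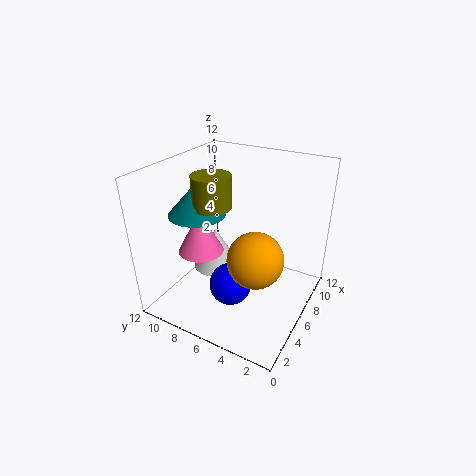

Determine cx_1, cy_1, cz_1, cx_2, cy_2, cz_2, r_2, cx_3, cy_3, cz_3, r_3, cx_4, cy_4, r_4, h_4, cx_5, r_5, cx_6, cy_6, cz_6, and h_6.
cx_1 = 4.75; cy_1 = 3.75; cz_1 = 5.25; cx_2 = 5.5; cy_2 = 9.5; cz_2 = 4; r_2 = 2; cx_3 = 8.25; cy_3 = 9.75; cz_3 = 0.75; r_3 = 2.25; cx_4 = 4.25; cy_4 = 7.25; r_4 = 1.5; h_4 = 2.5; cx_5 = 4.25; r_5 = 1.75; cx_6 = 4; cy_6 = 8.5; cz_6 = 8.5; h_6 = 2.5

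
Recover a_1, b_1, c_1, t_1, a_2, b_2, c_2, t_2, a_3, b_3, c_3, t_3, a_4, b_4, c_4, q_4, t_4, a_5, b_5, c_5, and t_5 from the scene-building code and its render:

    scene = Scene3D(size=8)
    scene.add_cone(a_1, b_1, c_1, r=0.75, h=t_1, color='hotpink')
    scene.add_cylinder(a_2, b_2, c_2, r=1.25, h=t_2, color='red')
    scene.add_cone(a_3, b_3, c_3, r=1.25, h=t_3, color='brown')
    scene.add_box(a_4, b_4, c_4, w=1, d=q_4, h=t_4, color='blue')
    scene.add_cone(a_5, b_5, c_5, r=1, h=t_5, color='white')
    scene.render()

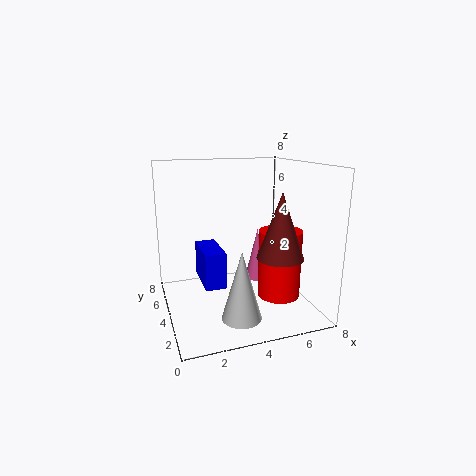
a_1 = 6, b_1 = 6, c_1 = 0.5, t_1 = 3.25, a_2 = 6.5, b_2 = 3.75, c_2 = 0.25, t_2 = 4, a_3 = 5.75, b_3 = 2.25, c_3 = 3.25, t_3 = 3.5, a_4 = 1.5, b_4 = 1.25, c_4 = 2.5, q_4 = 2.25, t_4 = 1.75, a_5 = 3.25, b_5 = 1.25, c_5 = 0.75, t_5 = 3.5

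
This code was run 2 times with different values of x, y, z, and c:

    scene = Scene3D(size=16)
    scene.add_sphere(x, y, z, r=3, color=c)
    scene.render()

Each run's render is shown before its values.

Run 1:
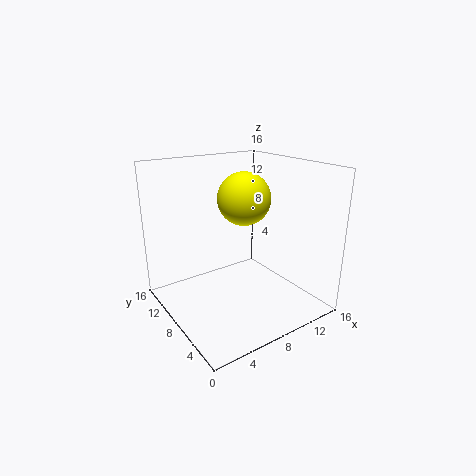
x = 9.5, y = 9, z = 12, c = 'yellow'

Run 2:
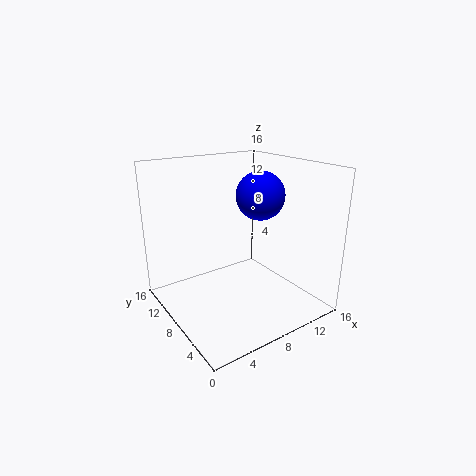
x = 13, y = 10.5, z = 11.5, c = 'blue'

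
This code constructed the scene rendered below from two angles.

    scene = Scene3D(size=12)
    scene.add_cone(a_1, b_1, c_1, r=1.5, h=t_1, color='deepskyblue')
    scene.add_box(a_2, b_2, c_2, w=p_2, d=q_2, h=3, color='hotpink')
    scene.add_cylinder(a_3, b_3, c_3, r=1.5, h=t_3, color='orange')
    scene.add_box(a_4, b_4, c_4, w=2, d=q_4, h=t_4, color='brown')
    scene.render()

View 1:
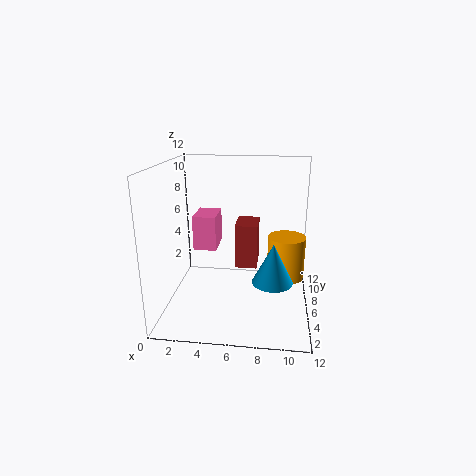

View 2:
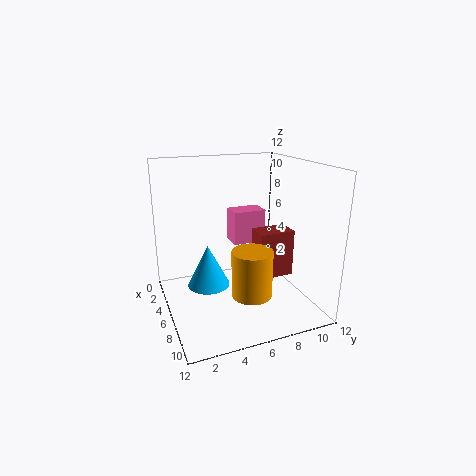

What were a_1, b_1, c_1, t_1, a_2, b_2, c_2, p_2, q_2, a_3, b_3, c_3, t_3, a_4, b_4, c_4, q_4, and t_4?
a_1 = 9
b_1 = 2.5
c_1 = 4
t_1 = 3
a_2 = 2
b_2 = 6.5
c_2 = 4.5
p_2 = 2
q_2 = 3
a_3 = 10
b_3 = 5.5
c_3 = 3
t_3 = 3.5
a_4 = 5.5
b_4 = 7.5
c_4 = 2.5
q_4 = 3
t_4 = 4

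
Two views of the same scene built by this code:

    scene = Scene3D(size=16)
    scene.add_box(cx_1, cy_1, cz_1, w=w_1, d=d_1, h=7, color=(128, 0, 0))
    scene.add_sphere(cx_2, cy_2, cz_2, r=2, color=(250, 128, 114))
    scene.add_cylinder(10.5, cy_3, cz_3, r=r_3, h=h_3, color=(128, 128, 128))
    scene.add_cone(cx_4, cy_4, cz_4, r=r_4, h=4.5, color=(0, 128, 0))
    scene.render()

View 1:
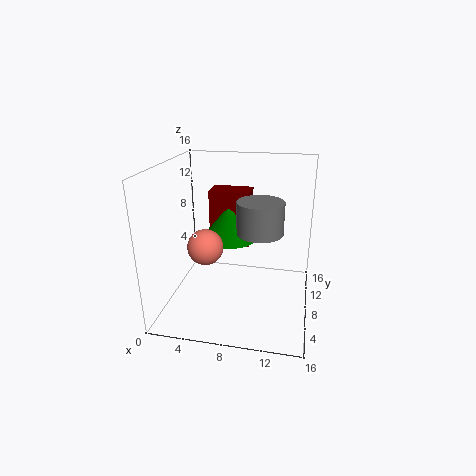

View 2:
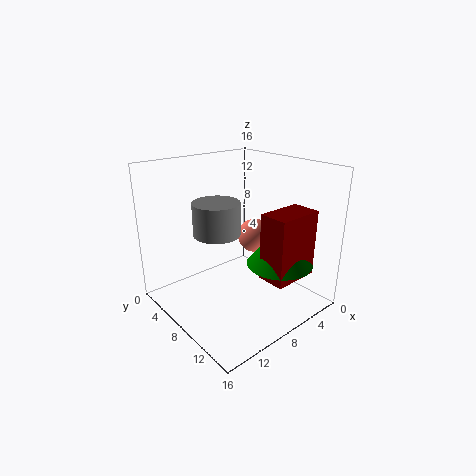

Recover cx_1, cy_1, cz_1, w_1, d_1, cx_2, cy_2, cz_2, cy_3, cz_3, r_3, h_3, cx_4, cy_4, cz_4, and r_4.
cx_1 = 3.5; cy_1 = 12; cz_1 = 5; w_1 = 5; d_1 = 3; cx_2 = 4.5; cy_2 = 7; cz_2 = 7; cy_3 = 7.5; cz_3 = 9; r_3 = 2.5; h_3 = 3.5; cx_4 = 6; cy_4 = 12.5; cz_4 = 6; r_4 = 3.5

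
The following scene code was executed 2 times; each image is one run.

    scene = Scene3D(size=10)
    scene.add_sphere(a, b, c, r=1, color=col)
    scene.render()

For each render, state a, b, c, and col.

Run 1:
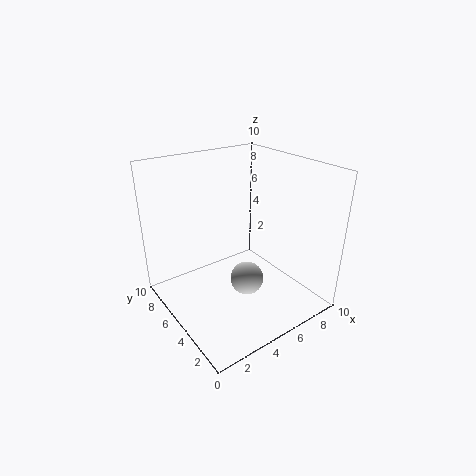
a = 3.5; b = 2; c = 4; col = 'lightgray'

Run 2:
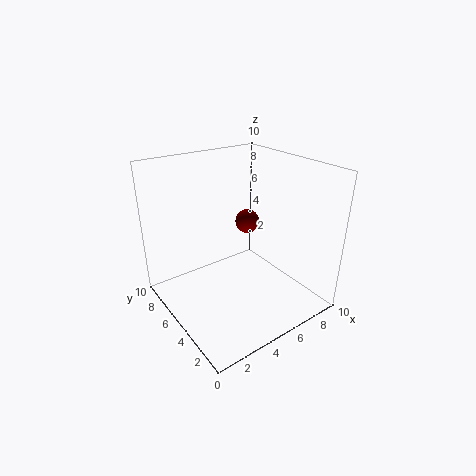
a = 8.5; b = 8.5; c = 4; col = 'maroon'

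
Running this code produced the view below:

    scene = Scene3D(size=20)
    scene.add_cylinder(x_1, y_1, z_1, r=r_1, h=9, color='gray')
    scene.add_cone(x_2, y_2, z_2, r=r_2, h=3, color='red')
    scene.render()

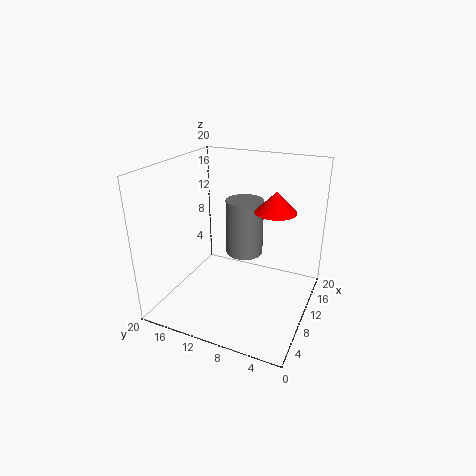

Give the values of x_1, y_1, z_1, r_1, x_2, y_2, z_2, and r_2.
x_1 = 17
y_1 = 12
z_1 = 4
r_1 = 3
x_2 = 14
y_2 = 6
z_2 = 13
r_2 = 3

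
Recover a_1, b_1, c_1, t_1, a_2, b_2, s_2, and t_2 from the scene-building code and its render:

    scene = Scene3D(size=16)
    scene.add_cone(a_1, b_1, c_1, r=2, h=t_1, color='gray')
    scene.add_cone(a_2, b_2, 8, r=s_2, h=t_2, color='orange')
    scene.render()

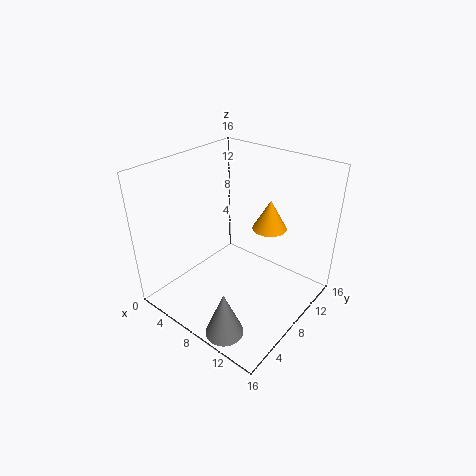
a_1 = 11, b_1 = 2, c_1 = 0.5, t_1 = 5, a_2 = 9.5, b_2 = 12, s_2 = 2, t_2 = 3.5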